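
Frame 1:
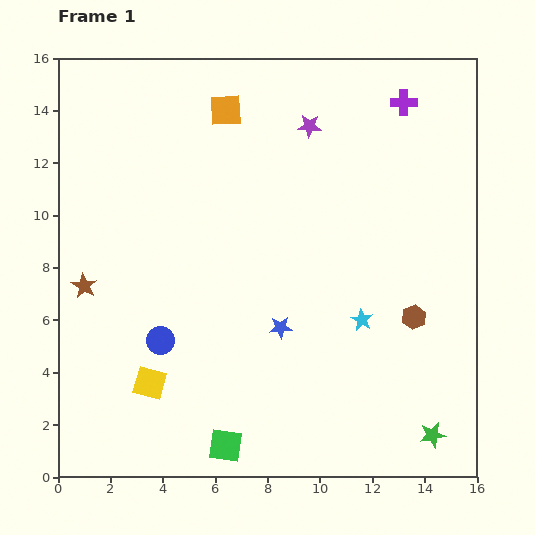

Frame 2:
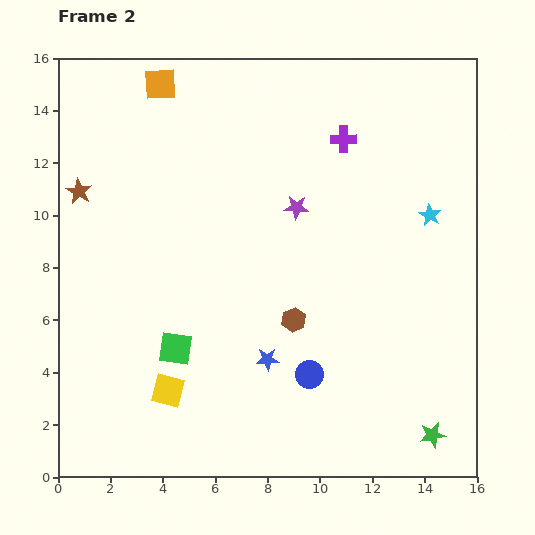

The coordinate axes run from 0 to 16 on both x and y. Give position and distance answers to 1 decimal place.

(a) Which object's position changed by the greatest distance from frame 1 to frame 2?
the blue circle

(moved 5.8; next 4.8)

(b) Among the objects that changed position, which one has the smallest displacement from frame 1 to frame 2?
the yellow square

(moved 0.8)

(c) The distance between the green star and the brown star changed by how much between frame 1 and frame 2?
+1.9

Distance in frame 1: 14.5. Distance in frame 2: 16.4.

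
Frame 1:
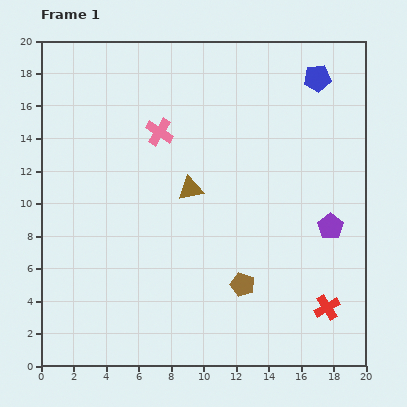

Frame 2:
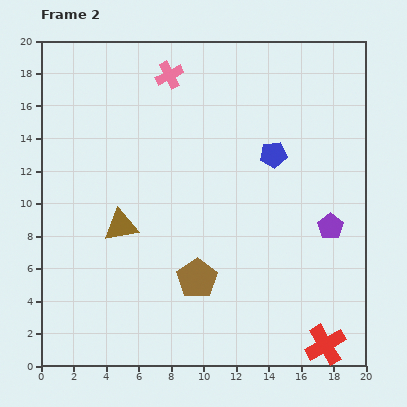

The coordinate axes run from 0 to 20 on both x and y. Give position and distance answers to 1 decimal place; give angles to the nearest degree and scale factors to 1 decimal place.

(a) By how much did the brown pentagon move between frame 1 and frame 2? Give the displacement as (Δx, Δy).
(-2.8, 0.4)

The brown pentagon was at (12.4, 5.0) in frame 1 and (9.6, 5.4) in frame 2.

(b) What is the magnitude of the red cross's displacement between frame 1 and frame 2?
2.3

The red cross moved from (17.6, 3.6) to (17.5, 1.3), a distance of √(0.1² + 2.3²) ≈ 2.3.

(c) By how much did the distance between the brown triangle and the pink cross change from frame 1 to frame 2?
+5.8

Distance in frame 1: 4.0. Distance in frame 2: 9.8.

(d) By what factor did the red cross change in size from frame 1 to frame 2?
1.6×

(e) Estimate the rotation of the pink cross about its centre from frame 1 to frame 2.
31° clockwise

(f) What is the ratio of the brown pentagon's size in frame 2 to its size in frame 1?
1.6×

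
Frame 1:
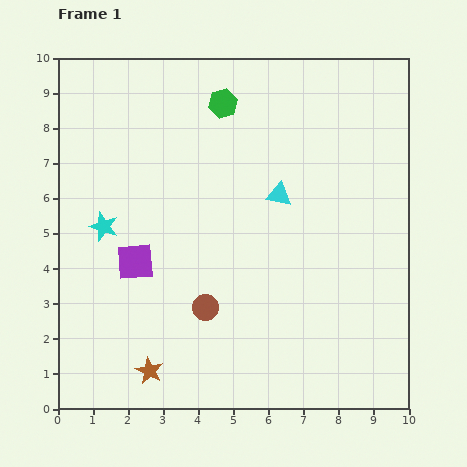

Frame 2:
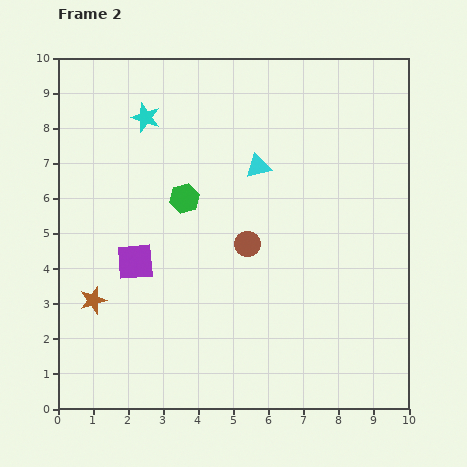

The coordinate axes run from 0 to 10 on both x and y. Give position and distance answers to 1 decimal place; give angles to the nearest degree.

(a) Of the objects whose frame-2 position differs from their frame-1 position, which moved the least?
the cyan triangle

(moved 1.0)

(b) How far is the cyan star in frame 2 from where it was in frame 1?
3.3

The cyan star moved from (1.3, 5.2) to (2.5, 8.3), a distance of √(1.2² + 3.1²) ≈ 3.3.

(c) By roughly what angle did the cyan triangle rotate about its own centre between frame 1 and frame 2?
24° counter-clockwise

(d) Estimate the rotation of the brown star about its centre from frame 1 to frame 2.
28° clockwise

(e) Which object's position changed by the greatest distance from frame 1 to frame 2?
the cyan star

(moved 3.3; next 2.9)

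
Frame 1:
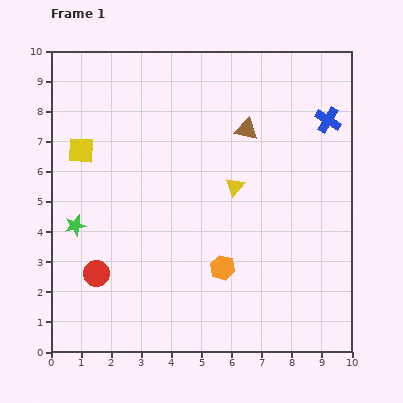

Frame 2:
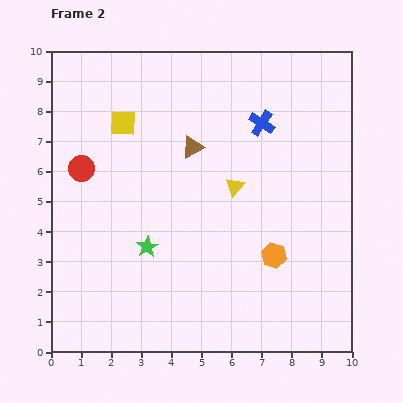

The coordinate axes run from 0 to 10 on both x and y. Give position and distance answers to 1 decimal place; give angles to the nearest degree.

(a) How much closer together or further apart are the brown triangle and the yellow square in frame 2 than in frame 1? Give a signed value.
-3.1

Distance in frame 1: 5.5. Distance in frame 2: 2.4.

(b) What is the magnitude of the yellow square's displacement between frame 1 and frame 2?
1.7

The yellow square moved from (1.0, 6.7) to (2.4, 7.6), a distance of √(1.4² + 0.9²) ≈ 1.7.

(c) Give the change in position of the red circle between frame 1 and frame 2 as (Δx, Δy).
(-0.5, 3.5)

The red circle was at (1.5, 2.6) in frame 1 and (1.0, 6.1) in frame 2.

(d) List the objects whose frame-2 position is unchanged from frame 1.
the yellow triangle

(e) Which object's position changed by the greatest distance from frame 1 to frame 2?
the red circle

(moved 3.5; next 2.5)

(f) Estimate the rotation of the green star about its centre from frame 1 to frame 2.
17° counter-clockwise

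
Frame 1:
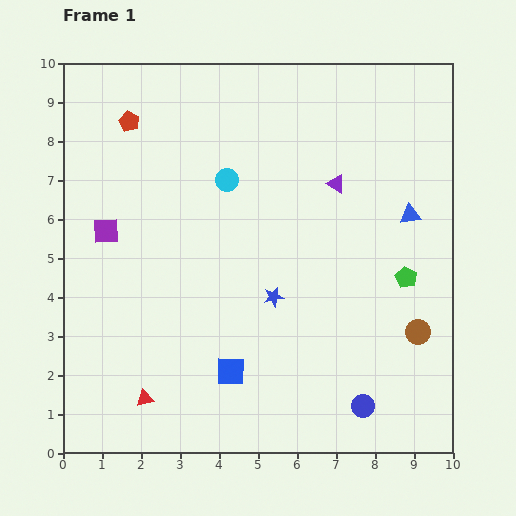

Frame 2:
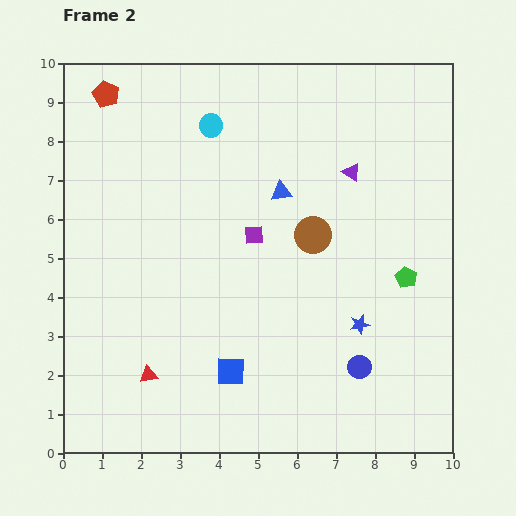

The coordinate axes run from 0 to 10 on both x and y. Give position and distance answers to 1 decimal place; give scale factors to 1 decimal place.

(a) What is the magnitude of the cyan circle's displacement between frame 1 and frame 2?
1.5

The cyan circle moved from (4.2, 7.0) to (3.8, 8.4), a distance of √(0.4² + 1.4²) ≈ 1.5.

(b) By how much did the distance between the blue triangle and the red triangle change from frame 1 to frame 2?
-2.5

Distance in frame 1: 8.3. Distance in frame 2: 5.8.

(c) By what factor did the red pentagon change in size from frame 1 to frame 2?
1.3×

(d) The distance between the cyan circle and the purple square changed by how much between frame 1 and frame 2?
-0.4

Distance in frame 1: 3.4. Distance in frame 2: 3.0.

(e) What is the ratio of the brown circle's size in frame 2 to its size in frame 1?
1.4×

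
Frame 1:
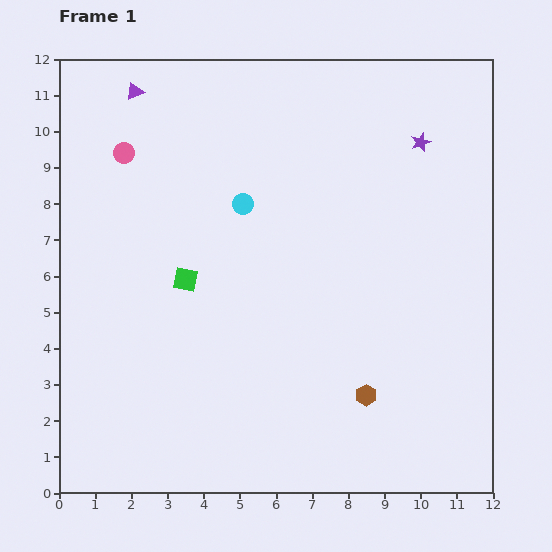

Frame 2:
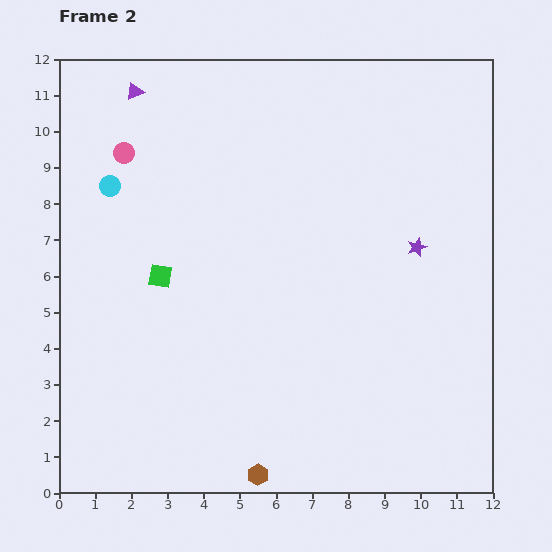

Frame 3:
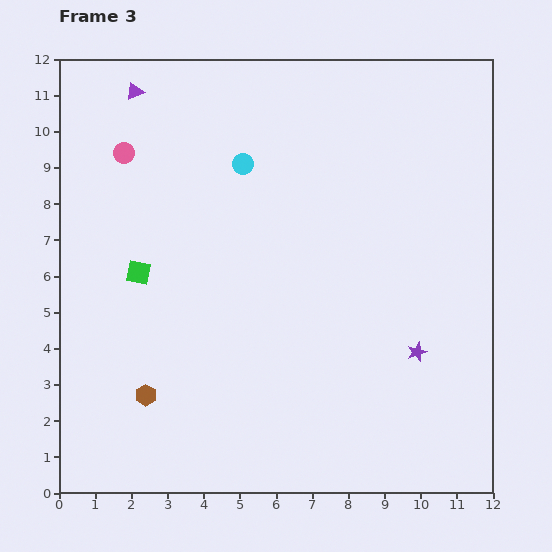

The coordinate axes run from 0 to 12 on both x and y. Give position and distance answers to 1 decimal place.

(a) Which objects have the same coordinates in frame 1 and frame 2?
the pink circle, the purple triangle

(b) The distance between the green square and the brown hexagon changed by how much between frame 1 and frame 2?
+0.2

Distance in frame 1: 5.9. Distance in frame 2: 6.1.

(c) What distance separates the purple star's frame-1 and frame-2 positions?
2.9

The purple star moved from (10.0, 9.7) to (9.9, 6.8), a distance of √(0.1² + 2.9²) ≈ 2.9.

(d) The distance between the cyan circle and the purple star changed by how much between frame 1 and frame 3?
+1.9

Distance in frame 1: 5.2. Distance in frame 3: 7.1.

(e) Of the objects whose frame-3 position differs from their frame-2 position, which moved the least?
the green square

(moved 0.6)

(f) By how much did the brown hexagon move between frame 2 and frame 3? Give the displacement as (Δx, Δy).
(-3.1, 2.2)

The brown hexagon was at (5.5, 0.5) in frame 2 and (2.4, 2.7) in frame 3.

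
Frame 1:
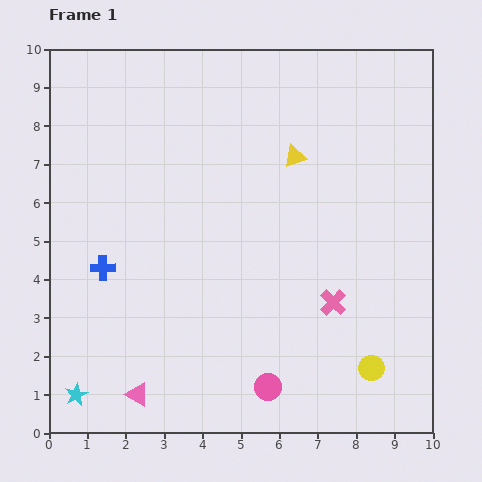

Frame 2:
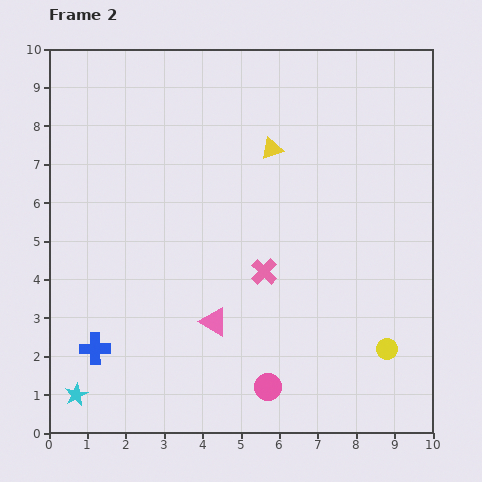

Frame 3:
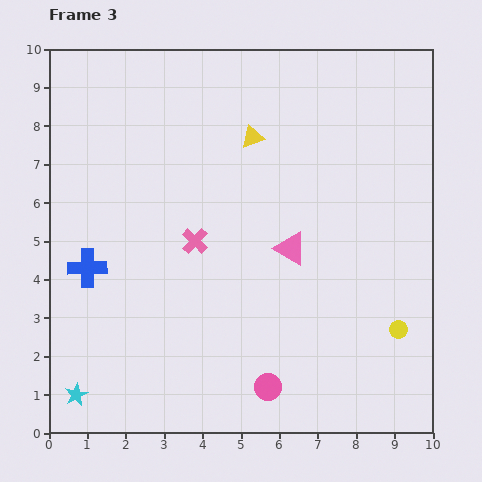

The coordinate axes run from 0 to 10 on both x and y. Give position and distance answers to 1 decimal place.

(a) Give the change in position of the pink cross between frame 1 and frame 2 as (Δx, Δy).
(-1.8, 0.8)

The pink cross was at (7.4, 3.4) in frame 1 and (5.6, 4.2) in frame 2.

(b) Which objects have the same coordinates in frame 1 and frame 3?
the pink circle, the cyan star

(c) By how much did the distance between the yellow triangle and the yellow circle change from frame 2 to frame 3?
+0.3

Distance in frame 2: 6.0. Distance in frame 3: 6.3.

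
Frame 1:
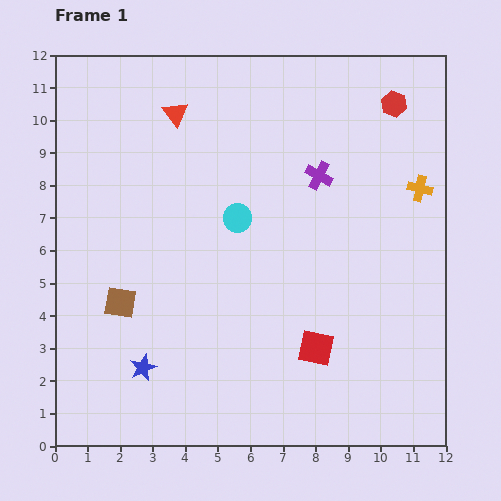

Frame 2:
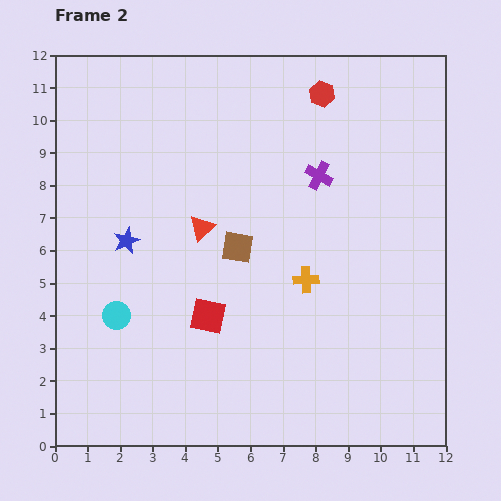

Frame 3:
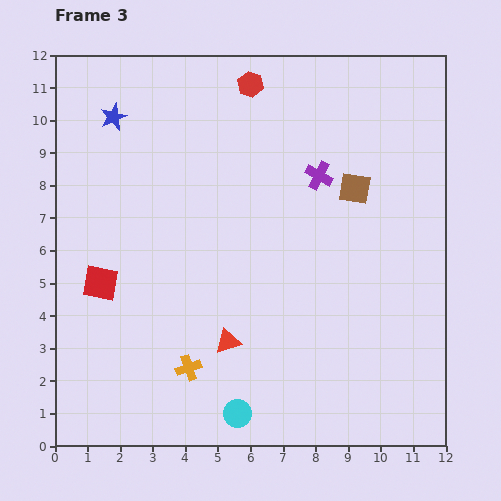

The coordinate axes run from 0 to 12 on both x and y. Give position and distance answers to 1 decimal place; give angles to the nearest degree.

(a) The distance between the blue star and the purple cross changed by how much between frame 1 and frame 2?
-1.8

Distance in frame 1: 8.0. Distance in frame 2: 6.2.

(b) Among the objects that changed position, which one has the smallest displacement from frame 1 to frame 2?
the red hexagon

(moved 2.2)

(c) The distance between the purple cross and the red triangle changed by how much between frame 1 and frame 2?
-0.9

Distance in frame 1: 4.8. Distance in frame 2: 3.9.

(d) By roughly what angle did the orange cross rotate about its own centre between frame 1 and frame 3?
31° counter-clockwise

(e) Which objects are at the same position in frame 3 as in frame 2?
the purple cross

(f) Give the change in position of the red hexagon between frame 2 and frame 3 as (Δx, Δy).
(-2.2, 0.3)

The red hexagon was at (8.2, 10.8) in frame 2 and (6.0, 11.1) in frame 3.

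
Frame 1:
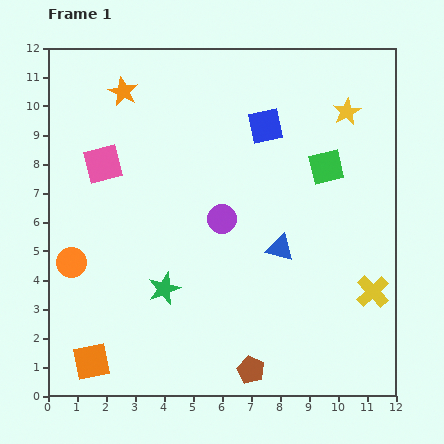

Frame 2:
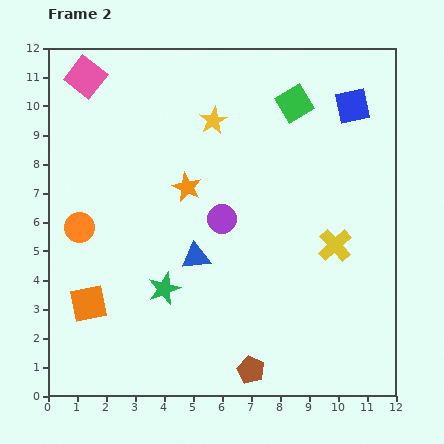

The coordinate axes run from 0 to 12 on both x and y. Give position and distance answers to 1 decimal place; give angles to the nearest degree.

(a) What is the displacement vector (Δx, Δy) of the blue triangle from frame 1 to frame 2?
(-2.9, -0.3)

The blue triangle was at (8.0, 5.1) in frame 1 and (5.1, 4.8) in frame 2.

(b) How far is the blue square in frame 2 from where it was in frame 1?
3.1

The blue square moved from (7.5, 9.3) to (10.5, 10.0), a distance of √(3.0² + 0.7²) ≈ 3.1.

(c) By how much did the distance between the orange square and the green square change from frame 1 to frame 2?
-0.6

Distance in frame 1: 10.5. Distance in frame 2: 9.9.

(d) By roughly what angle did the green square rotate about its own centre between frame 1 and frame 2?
18° counter-clockwise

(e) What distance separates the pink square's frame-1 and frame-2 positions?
3.1

The pink square moved from (1.9, 8.0) to (1.3, 11.0), a distance of √(0.6² + 3.0²) ≈ 3.1.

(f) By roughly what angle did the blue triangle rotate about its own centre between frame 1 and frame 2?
21° counter-clockwise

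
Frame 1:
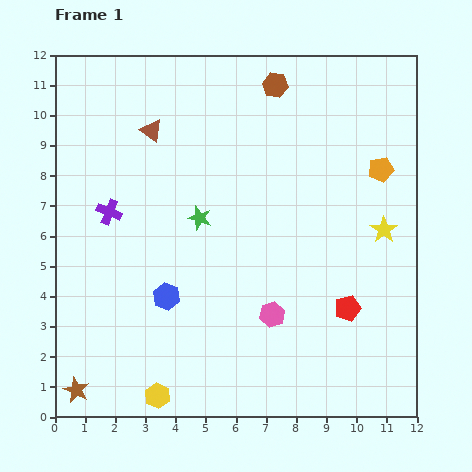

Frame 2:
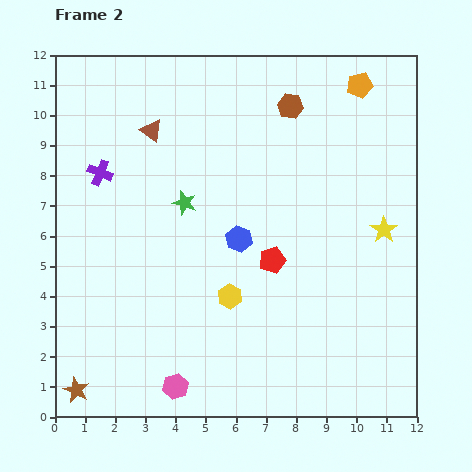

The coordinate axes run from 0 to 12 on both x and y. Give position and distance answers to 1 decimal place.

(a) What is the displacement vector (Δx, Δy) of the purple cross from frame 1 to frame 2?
(-0.3, 1.3)

The purple cross was at (1.8, 6.8) in frame 1 and (1.5, 8.1) in frame 2.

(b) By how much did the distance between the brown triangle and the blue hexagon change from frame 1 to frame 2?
-0.9

Distance in frame 1: 5.5. Distance in frame 2: 4.6.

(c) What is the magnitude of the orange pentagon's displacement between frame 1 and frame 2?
2.9

The orange pentagon moved from (10.8, 8.2) to (10.1, 11.0), a distance of √(0.7² + 2.8²) ≈ 2.9.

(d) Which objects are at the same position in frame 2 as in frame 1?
the brown triangle, the brown star, the yellow star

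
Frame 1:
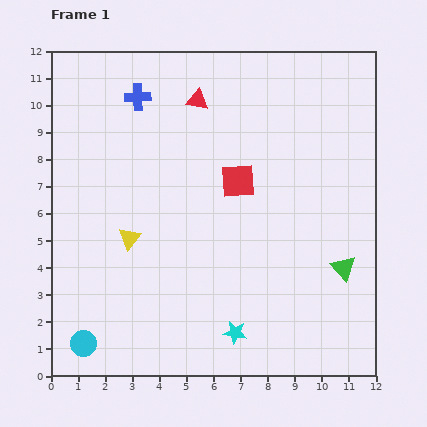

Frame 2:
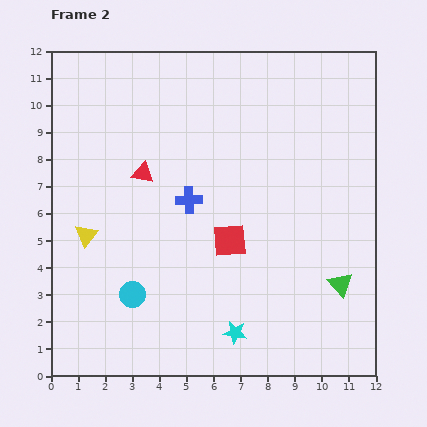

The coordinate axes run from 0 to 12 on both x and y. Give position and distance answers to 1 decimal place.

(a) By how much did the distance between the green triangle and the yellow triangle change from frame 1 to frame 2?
+1.6

Distance in frame 1: 8.0. Distance in frame 2: 9.6.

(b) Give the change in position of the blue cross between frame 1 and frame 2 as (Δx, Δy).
(1.9, -3.8)

The blue cross was at (3.2, 10.3) in frame 1 and (5.1, 6.5) in frame 2.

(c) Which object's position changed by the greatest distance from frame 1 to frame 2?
the blue cross

(moved 4.2; next 3.4)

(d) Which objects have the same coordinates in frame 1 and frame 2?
the cyan star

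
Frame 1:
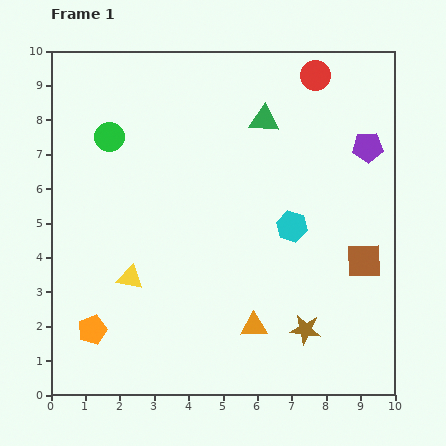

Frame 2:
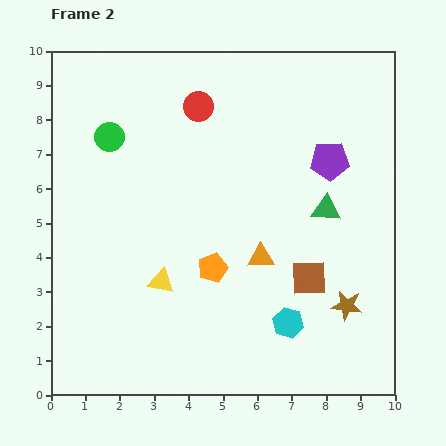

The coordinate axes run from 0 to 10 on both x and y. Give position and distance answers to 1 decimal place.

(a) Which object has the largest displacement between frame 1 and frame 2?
the orange pentagon

(moved 3.9; next 3.5)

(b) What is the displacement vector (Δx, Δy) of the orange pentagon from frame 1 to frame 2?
(3.5, 1.8)

The orange pentagon was at (1.2, 1.9) in frame 1 and (4.7, 3.7) in frame 2.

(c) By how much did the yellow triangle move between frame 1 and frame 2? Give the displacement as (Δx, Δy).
(0.9, -0.1)

The yellow triangle was at (2.3, 3.4) in frame 1 and (3.2, 3.3) in frame 2.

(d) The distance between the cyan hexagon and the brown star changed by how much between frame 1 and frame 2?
-1.2

Distance in frame 1: 3.0. Distance in frame 2: 1.8.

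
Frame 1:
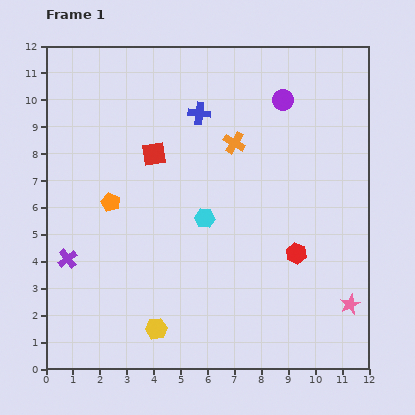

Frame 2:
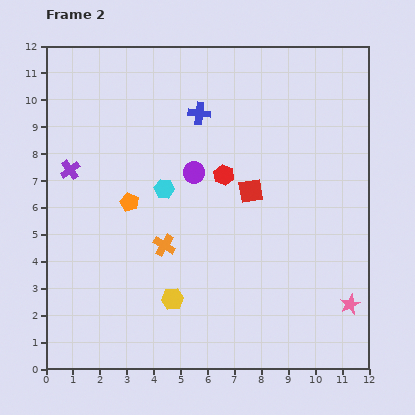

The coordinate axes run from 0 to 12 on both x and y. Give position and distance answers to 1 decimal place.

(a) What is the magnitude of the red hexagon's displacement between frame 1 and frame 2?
4.0

The red hexagon moved from (9.3, 4.3) to (6.6, 7.2), a distance of √(2.7² + 2.9²) ≈ 4.0.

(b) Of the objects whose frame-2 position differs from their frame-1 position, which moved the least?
the orange pentagon

(moved 0.7)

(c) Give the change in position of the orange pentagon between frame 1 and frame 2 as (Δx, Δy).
(0.7, 0.0)

The orange pentagon was at (2.4, 6.2) in frame 1 and (3.1, 6.2) in frame 2.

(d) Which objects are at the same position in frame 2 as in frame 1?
the pink star, the blue cross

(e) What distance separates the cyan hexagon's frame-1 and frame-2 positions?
1.9

The cyan hexagon moved from (5.9, 5.6) to (4.4, 6.7), a distance of √(1.5² + 1.1²) ≈ 1.9.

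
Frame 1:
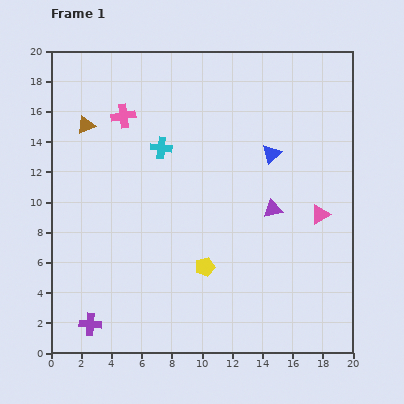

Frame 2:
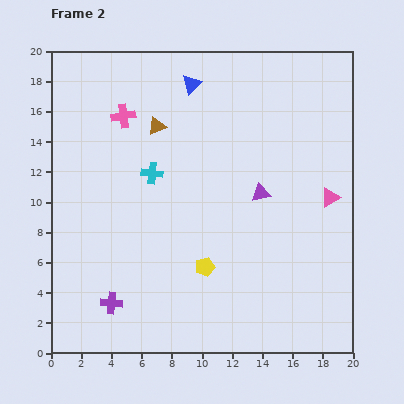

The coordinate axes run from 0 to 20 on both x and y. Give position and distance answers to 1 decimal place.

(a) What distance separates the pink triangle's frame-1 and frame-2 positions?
1.3

The pink triangle moved from (17.8, 9.2) to (18.5, 10.3), a distance of √(0.7² + 1.1²) ≈ 1.3.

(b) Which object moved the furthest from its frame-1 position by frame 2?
the blue triangle

(moved 7.0; next 4.7)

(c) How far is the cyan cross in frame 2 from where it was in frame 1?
1.8

The cyan cross moved from (7.3, 13.6) to (6.7, 11.9), a distance of √(0.6² + 1.7²) ≈ 1.8.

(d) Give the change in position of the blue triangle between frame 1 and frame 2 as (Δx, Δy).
(-5.3, 4.6)

The blue triangle was at (14.6, 13.2) in frame 1 and (9.3, 17.8) in frame 2.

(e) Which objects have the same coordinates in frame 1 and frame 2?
the pink cross, the yellow pentagon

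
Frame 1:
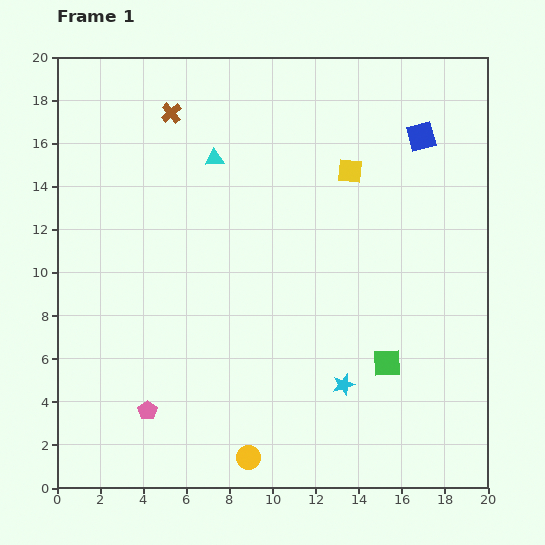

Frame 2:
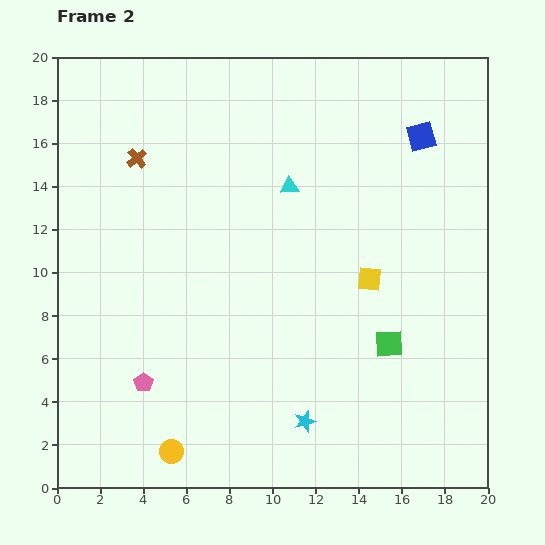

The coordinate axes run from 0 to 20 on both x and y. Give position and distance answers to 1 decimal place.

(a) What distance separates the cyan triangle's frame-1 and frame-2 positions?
3.7

The cyan triangle moved from (7.3, 15.3) to (10.8, 14.0), a distance of √(3.5² + 1.3²) ≈ 3.7.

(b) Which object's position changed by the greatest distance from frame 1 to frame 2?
the yellow square

(moved 5.1; next 3.7)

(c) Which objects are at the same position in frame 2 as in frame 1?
the blue square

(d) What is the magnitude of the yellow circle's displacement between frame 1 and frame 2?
3.6

The yellow circle moved from (8.9, 1.4) to (5.3, 1.7), a distance of √(3.6² + 0.3²) ≈ 3.6.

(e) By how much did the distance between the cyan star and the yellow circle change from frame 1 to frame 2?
+0.8

Distance in frame 1: 5.6. Distance in frame 2: 6.4.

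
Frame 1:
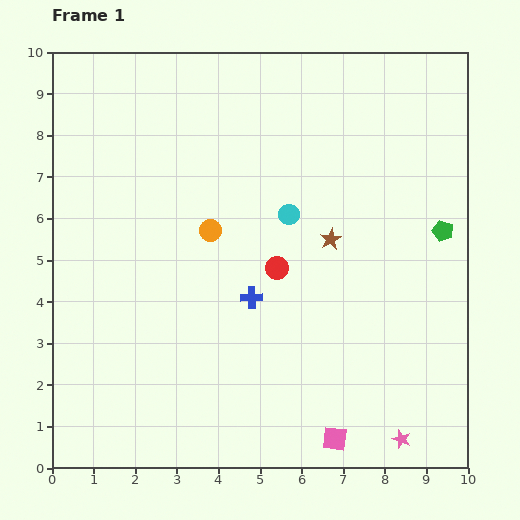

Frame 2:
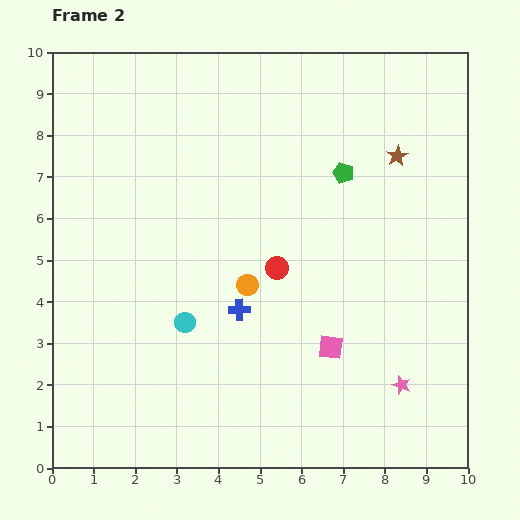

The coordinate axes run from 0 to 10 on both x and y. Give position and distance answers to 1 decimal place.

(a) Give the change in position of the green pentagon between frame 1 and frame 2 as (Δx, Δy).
(-2.4, 1.4)

The green pentagon was at (9.4, 5.7) in frame 1 and (7.0, 7.1) in frame 2.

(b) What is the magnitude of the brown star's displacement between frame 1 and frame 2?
2.6

The brown star moved from (6.7, 5.5) to (8.3, 7.5), a distance of √(1.6² + 2.0²) ≈ 2.6.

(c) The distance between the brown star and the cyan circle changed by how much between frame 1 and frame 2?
+5.3

Distance in frame 1: 1.2. Distance in frame 2: 6.5.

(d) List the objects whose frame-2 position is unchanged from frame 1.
the red circle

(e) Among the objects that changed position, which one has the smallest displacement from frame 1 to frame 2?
the blue cross

(moved 0.4)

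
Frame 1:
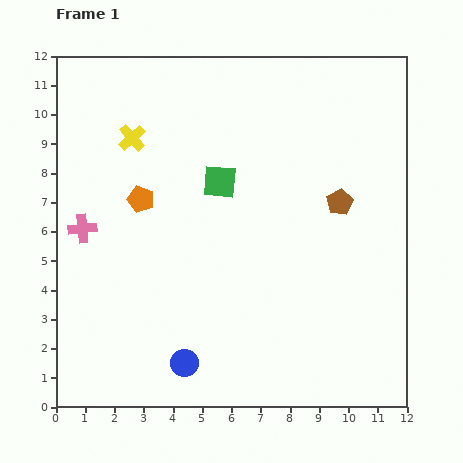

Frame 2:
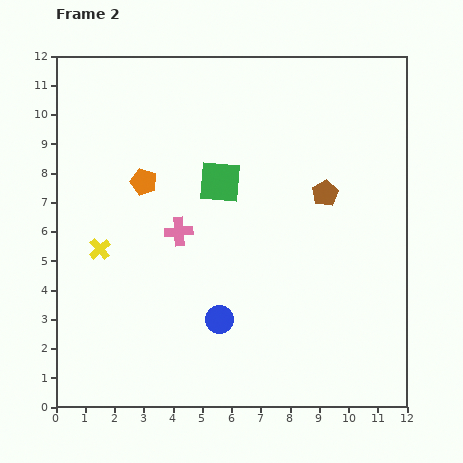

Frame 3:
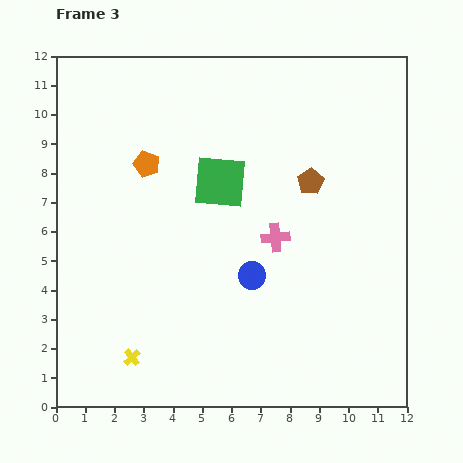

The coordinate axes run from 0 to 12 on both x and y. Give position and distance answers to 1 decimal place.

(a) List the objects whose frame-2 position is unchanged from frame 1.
the green square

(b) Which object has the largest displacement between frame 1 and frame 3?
the yellow cross

(moved 7.5; next 6.6)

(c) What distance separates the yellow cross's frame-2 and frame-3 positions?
3.9

The yellow cross moved from (1.5, 5.4) to (2.6, 1.7), a distance of √(1.1² + 3.7²) ≈ 3.9.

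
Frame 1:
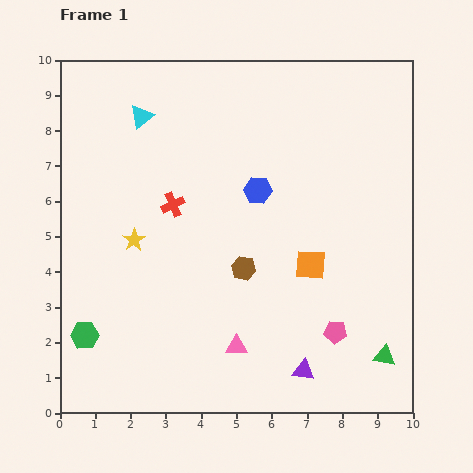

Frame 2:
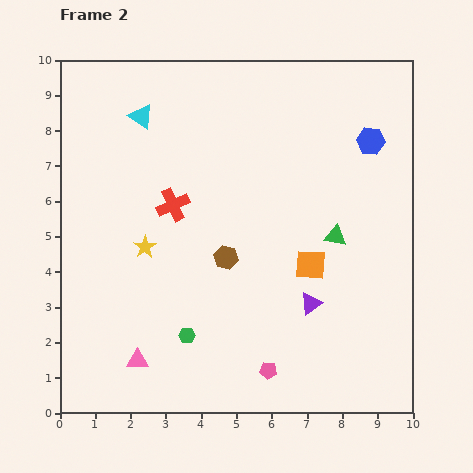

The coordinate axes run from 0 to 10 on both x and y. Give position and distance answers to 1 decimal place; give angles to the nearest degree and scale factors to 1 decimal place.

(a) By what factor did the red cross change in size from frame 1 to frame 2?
1.4×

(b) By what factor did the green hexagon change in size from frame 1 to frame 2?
0.6×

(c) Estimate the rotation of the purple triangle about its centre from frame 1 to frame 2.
42° counter-clockwise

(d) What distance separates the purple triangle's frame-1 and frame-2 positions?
1.9

The purple triangle moved from (6.9, 1.2) to (7.1, 3.1), a distance of √(0.2² + 1.9²) ≈ 1.9.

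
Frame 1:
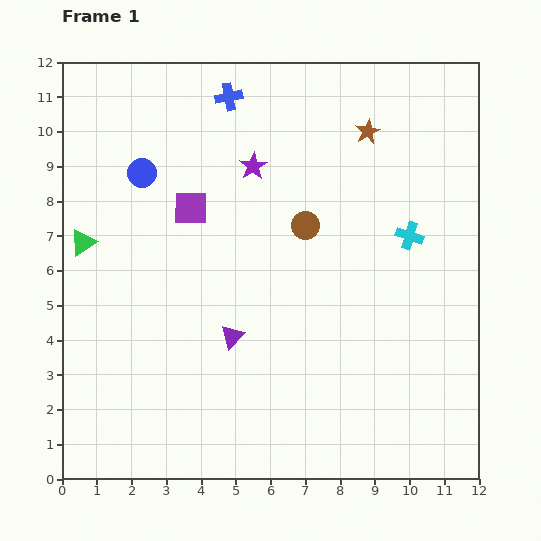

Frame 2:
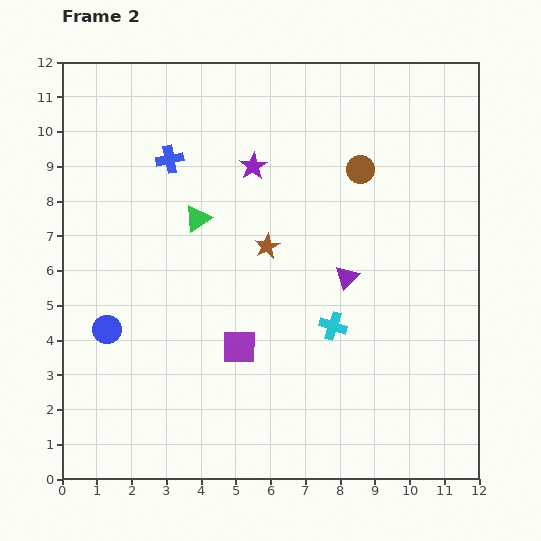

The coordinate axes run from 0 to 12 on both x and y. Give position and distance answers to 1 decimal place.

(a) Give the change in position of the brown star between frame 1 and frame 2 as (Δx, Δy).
(-2.9, -3.3)

The brown star was at (8.8, 10.0) in frame 1 and (5.9, 6.7) in frame 2.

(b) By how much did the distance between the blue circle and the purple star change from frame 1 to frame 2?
+3.1

Distance in frame 1: 3.2. Distance in frame 2: 6.3.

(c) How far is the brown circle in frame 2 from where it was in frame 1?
2.3

The brown circle moved from (7.0, 7.3) to (8.6, 8.9), a distance of √(1.6² + 1.6²) ≈ 2.3.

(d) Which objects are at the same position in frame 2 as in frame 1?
the purple star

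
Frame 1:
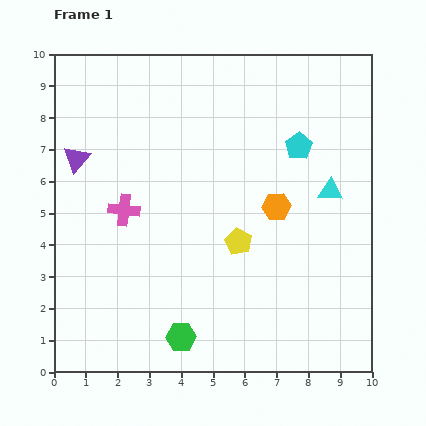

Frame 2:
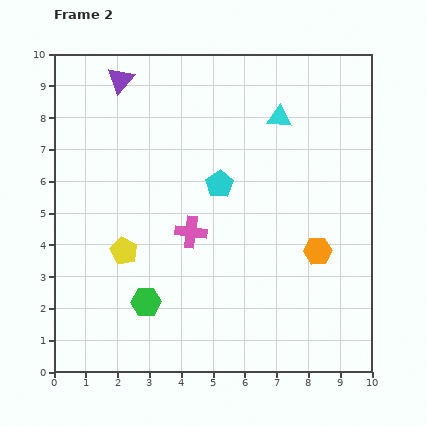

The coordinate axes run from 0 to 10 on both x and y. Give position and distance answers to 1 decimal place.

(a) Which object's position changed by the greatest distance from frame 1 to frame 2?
the yellow pentagon

(moved 3.6; next 2.9)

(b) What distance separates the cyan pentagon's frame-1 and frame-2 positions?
2.8

The cyan pentagon moved from (7.7, 7.1) to (5.2, 5.9), a distance of √(2.5² + 1.2²) ≈ 2.8.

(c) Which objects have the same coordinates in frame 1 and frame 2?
none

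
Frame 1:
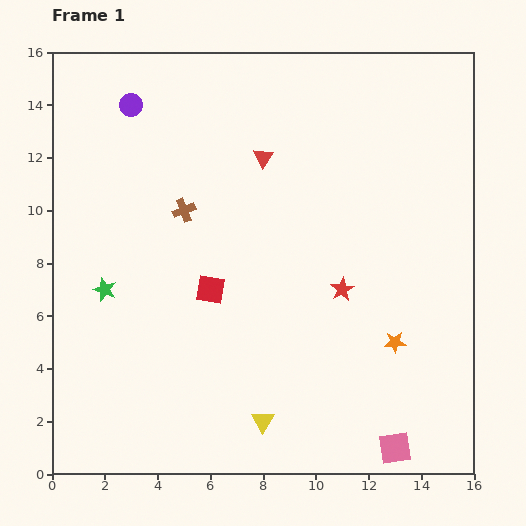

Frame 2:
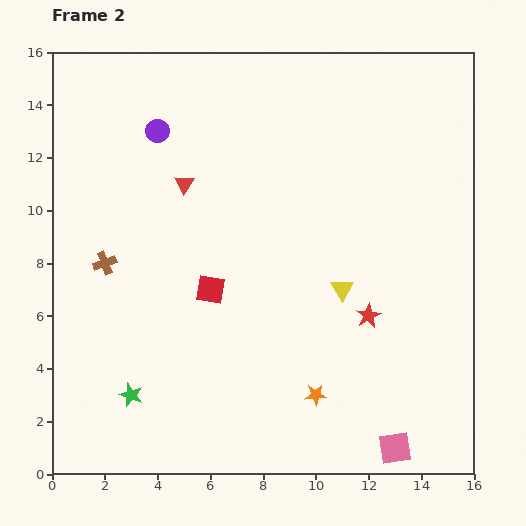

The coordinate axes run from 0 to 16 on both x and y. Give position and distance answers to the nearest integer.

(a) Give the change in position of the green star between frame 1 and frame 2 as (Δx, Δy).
(1, -4)

The green star was at (2, 7) in frame 1 and (3, 3) in frame 2.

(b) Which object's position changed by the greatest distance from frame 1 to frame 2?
the yellow triangle

(moved 6; next 4)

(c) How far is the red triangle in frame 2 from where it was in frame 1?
3

The red triangle moved from (8, 12) to (5, 11), a distance of √(3² + 1²) ≈ 3.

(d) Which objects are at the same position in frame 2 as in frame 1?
the red square, the pink square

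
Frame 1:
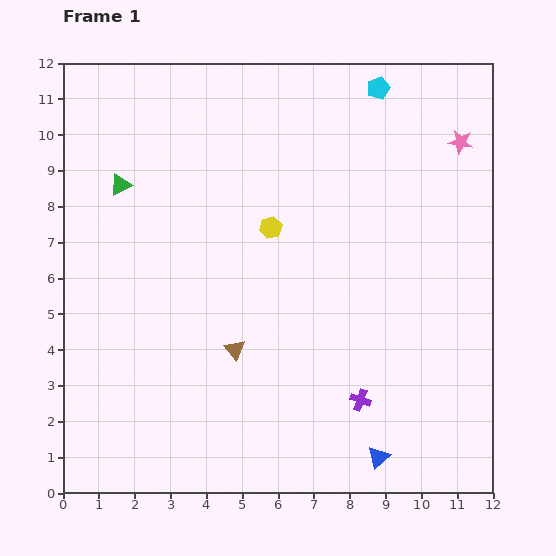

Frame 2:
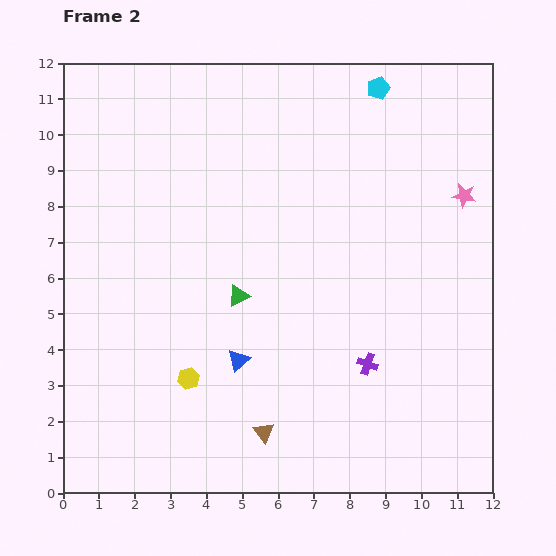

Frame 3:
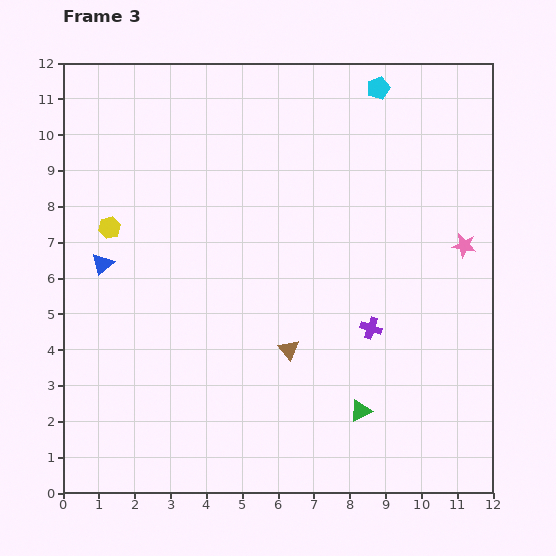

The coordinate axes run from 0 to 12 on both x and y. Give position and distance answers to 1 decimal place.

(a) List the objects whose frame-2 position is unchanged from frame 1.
the cyan pentagon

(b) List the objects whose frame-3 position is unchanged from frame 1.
the cyan pentagon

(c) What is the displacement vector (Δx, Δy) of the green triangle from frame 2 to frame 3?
(3.4, -3.2)

The green triangle was at (4.9, 5.5) in frame 2 and (8.3, 2.3) in frame 3.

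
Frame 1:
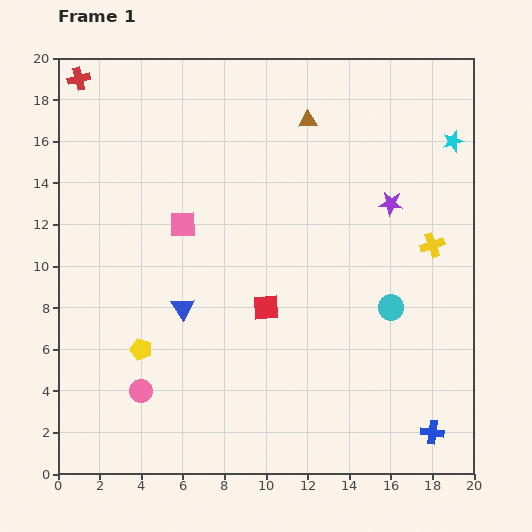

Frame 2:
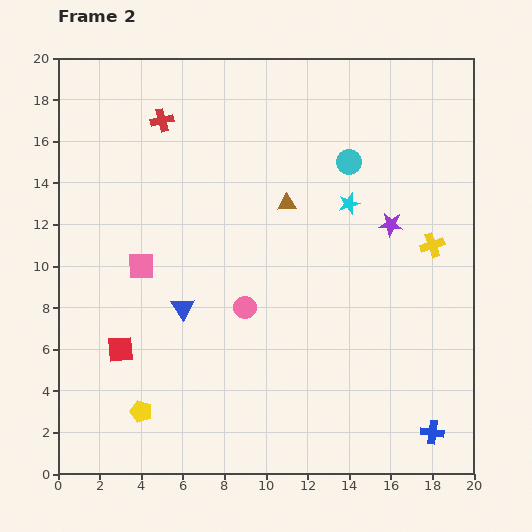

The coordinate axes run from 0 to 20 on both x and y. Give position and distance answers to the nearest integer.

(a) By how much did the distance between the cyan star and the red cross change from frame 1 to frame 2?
-8

Distance in frame 1: 18. Distance in frame 2: 10.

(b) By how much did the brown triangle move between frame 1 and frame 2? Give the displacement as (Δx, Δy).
(-1, -4)

The brown triangle was at (12, 17) in frame 1 and (11, 13) in frame 2.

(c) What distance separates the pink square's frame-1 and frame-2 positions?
3

The pink square moved from (6, 12) to (4, 10), a distance of √(2² + 2²) ≈ 3.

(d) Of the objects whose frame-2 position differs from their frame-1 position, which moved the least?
the purple star

(moved 1)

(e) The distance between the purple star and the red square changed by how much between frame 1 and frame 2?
+6

Distance in frame 1: 8. Distance in frame 2: 14.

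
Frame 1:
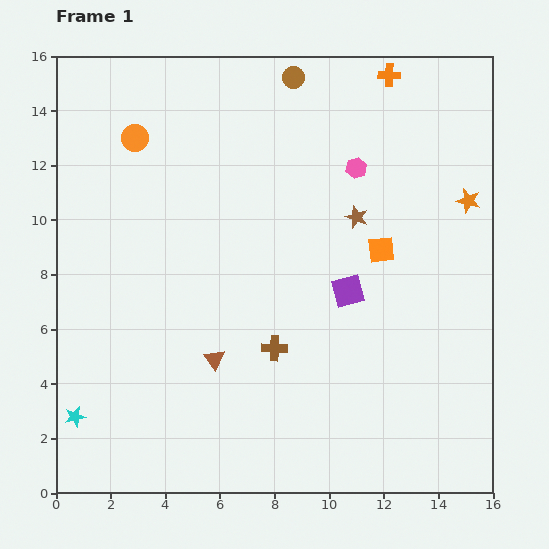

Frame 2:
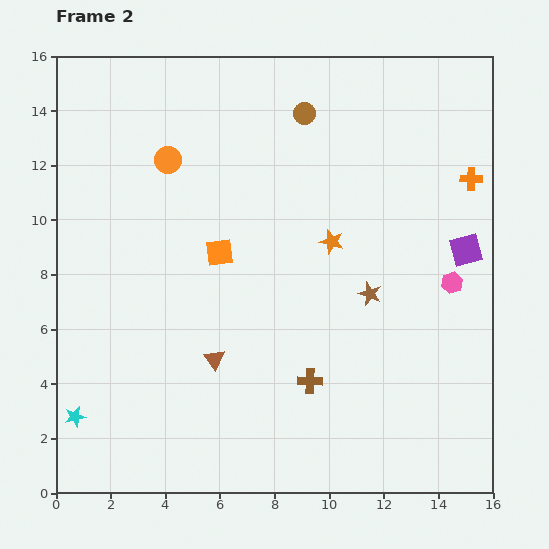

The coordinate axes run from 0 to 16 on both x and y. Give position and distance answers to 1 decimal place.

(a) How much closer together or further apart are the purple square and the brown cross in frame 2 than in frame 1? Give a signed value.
+4.1

Distance in frame 1: 3.4. Distance in frame 2: 7.5.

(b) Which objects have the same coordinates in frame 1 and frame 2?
the brown triangle, the cyan star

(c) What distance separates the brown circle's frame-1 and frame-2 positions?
1.4

The brown circle moved from (8.7, 15.2) to (9.1, 13.9), a distance of √(0.4² + 1.3²) ≈ 1.4.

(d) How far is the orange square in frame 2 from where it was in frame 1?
5.9

The orange square moved from (11.9, 8.9) to (6.0, 8.8), a distance of √(5.9² + 0.1²) ≈ 5.9.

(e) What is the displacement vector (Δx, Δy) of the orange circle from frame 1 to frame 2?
(1.2, -0.8)

The orange circle was at (2.9, 13.0) in frame 1 and (4.1, 12.2) in frame 2.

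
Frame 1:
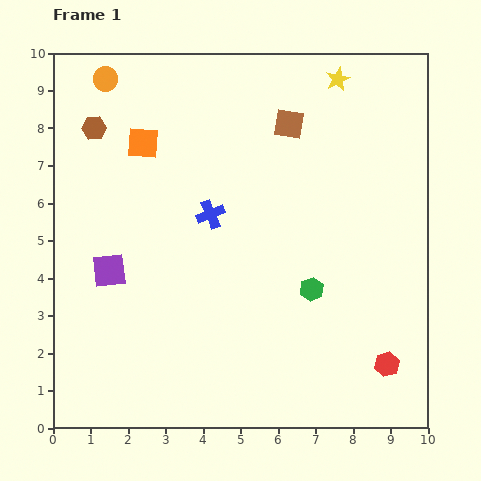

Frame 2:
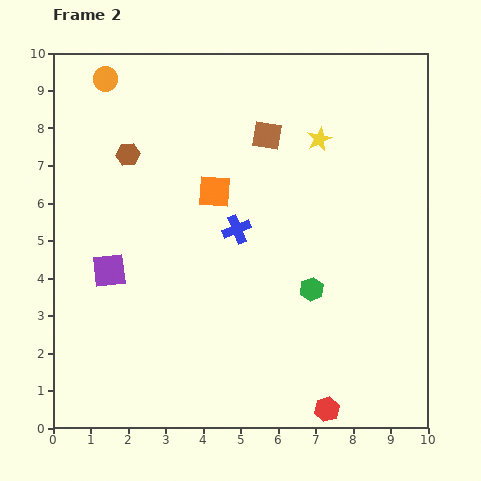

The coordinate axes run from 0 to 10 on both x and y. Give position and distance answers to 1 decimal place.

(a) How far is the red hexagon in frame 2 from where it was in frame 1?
2.0

The red hexagon moved from (8.9, 1.7) to (7.3, 0.5), a distance of √(1.6² + 1.2²) ≈ 2.0.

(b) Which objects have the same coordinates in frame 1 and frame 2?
the orange circle, the purple square, the green hexagon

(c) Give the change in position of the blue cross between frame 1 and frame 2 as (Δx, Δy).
(0.7, -0.4)

The blue cross was at (4.2, 5.7) in frame 1 and (4.9, 5.3) in frame 2.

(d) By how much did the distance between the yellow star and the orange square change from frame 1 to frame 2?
-2.4

Distance in frame 1: 5.5. Distance in frame 2: 3.1.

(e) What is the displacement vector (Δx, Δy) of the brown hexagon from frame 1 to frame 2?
(0.9, -0.7)

The brown hexagon was at (1.1, 8.0) in frame 1 and (2.0, 7.3) in frame 2.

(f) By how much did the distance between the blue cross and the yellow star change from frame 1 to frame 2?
-1.7

Distance in frame 1: 5.0. Distance in frame 2: 3.3.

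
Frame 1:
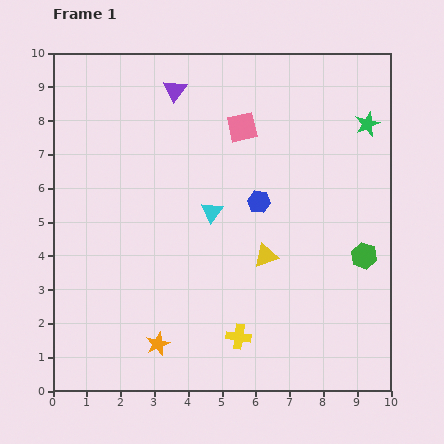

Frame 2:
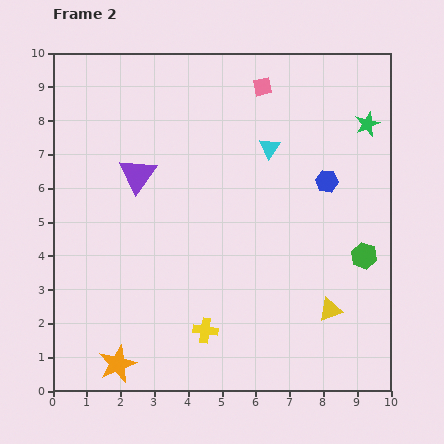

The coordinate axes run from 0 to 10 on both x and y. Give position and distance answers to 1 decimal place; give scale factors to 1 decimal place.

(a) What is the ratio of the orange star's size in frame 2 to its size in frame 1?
1.6×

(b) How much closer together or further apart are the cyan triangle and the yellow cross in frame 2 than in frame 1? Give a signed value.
+1.9

Distance in frame 1: 3.8. Distance in frame 2: 5.7.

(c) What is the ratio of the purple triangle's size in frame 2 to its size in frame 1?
1.6×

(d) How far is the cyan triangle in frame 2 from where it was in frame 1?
2.5

The cyan triangle moved from (4.7, 5.3) to (6.4, 7.2), a distance of √(1.7² + 1.9²) ≈ 2.5.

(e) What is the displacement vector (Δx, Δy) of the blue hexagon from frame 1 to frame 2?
(2.0, 0.6)

The blue hexagon was at (6.1, 5.6) in frame 1 and (8.1, 6.2) in frame 2.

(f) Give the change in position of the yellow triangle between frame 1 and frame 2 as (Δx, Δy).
(1.9, -1.6)

The yellow triangle was at (6.3, 4.0) in frame 1 and (8.2, 2.4) in frame 2.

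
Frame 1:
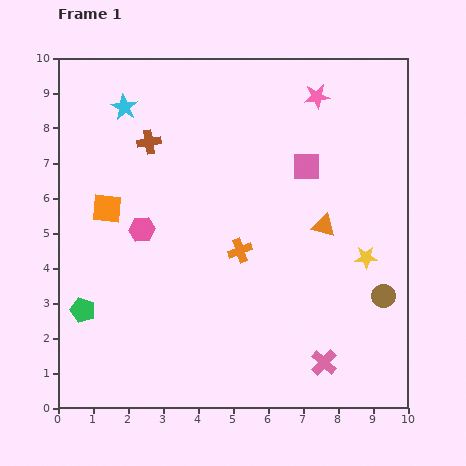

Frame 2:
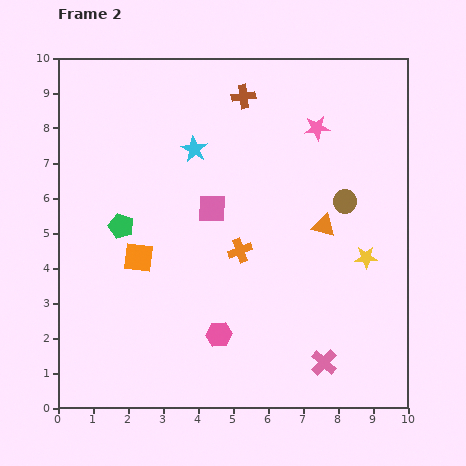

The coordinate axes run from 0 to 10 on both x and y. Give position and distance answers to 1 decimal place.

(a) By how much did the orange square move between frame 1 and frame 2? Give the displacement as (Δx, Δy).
(0.9, -1.4)

The orange square was at (1.4, 5.7) in frame 1 and (2.3, 4.3) in frame 2.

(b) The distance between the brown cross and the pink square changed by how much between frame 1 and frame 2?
-1.3

Distance in frame 1: 4.6. Distance in frame 2: 3.3.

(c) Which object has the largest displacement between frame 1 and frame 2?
the pink hexagon

(moved 3.7; next 3.0)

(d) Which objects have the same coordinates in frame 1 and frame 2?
the pink cross, the orange triangle, the yellow star, the orange cross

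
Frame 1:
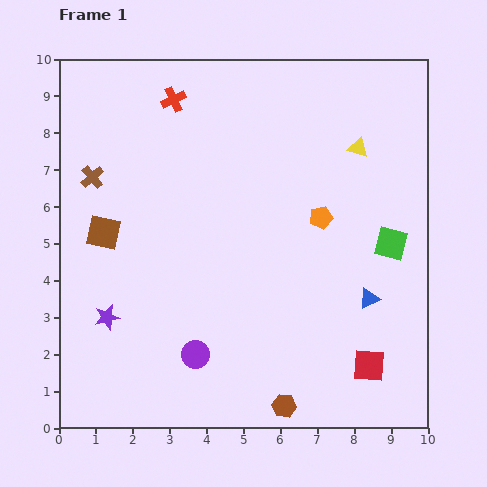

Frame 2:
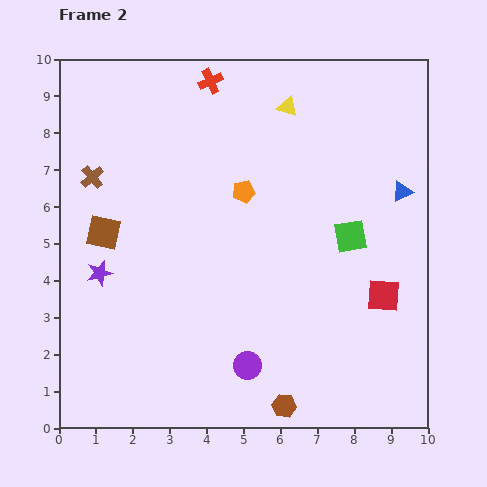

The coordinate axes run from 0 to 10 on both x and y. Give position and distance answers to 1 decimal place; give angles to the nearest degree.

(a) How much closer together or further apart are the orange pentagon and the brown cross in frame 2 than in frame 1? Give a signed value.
-2.2

Distance in frame 1: 6.3. Distance in frame 2: 4.1.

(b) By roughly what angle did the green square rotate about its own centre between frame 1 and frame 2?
25° counter-clockwise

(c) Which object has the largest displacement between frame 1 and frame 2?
the blue triangle

(moved 3.0; next 2.2)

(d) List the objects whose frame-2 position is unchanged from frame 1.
the brown square, the brown cross, the brown hexagon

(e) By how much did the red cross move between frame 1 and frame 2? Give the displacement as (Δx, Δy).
(1.0, 0.5)

The red cross was at (3.1, 8.9) in frame 1 and (4.1, 9.4) in frame 2.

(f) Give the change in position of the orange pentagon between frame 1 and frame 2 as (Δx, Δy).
(-2.1, 0.7)

The orange pentagon was at (7.1, 5.7) in frame 1 and (5.0, 6.4) in frame 2.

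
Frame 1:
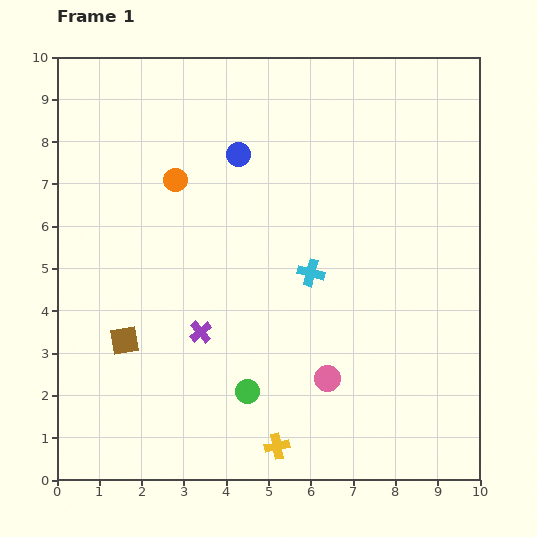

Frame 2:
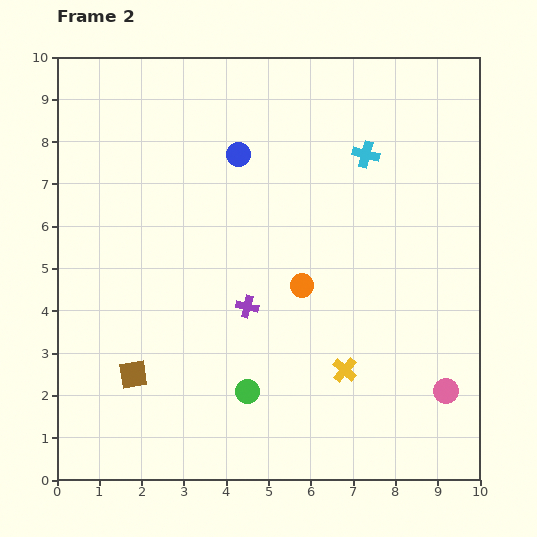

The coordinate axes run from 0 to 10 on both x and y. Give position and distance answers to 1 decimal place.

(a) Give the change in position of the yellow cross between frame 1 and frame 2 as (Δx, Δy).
(1.6, 1.8)

The yellow cross was at (5.2, 0.8) in frame 1 and (6.8, 2.6) in frame 2.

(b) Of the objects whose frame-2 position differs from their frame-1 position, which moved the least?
the brown square

(moved 0.8)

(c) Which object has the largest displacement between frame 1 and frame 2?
the orange circle

(moved 3.9; next 3.1)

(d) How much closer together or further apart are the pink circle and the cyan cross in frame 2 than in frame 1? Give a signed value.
+3.4

Distance in frame 1: 2.5. Distance in frame 2: 5.9.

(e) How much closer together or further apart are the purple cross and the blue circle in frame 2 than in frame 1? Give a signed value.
-0.7

Distance in frame 1: 4.3. Distance in frame 2: 3.6.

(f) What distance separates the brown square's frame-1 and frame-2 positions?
0.8

The brown square moved from (1.6, 3.3) to (1.8, 2.5), a distance of √(0.2² + 0.8²) ≈ 0.8.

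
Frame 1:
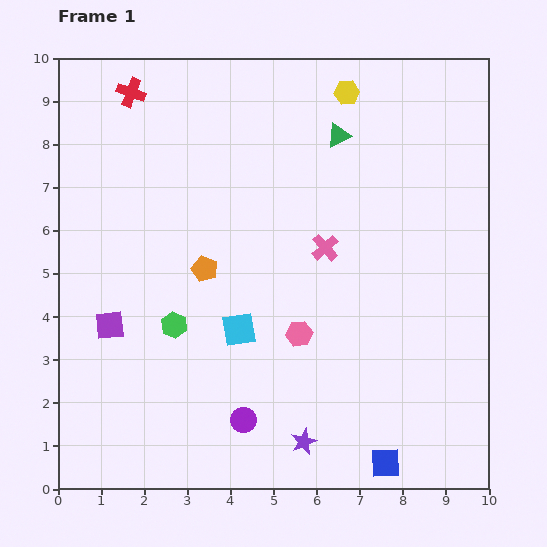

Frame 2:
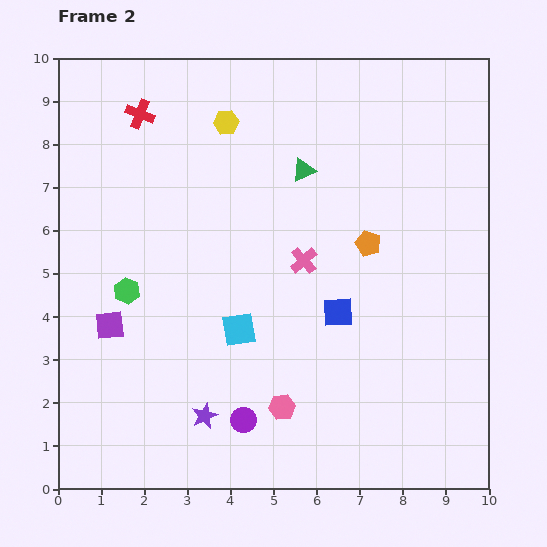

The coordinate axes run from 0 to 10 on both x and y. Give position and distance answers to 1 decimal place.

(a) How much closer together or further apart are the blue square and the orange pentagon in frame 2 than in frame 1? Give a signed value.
-4.5

Distance in frame 1: 6.2. Distance in frame 2: 1.7.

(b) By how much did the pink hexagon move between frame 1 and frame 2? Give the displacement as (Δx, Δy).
(-0.4, -1.7)

The pink hexagon was at (5.6, 3.6) in frame 1 and (5.2, 1.9) in frame 2.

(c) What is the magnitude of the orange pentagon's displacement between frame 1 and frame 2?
3.8

The orange pentagon moved from (3.4, 5.1) to (7.2, 5.7), a distance of √(3.8² + 0.6²) ≈ 3.8.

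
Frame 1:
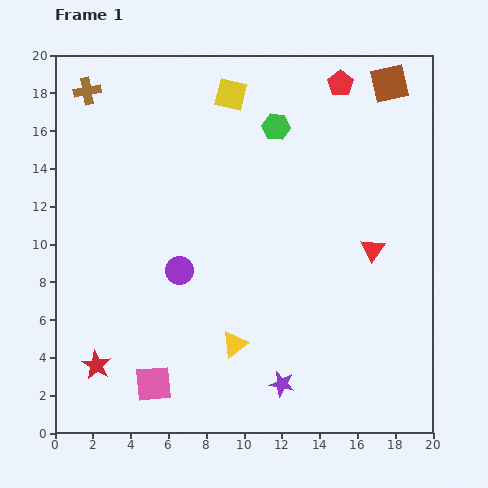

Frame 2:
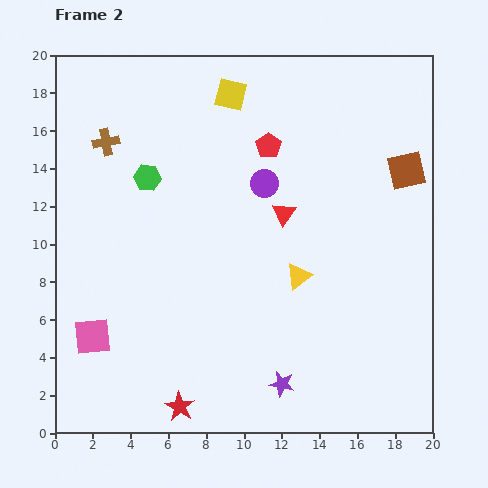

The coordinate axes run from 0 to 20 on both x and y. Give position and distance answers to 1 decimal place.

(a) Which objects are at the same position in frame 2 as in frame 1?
the purple star, the yellow square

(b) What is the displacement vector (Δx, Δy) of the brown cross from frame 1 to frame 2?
(1.0, -2.7)

The brown cross was at (1.7, 18.1) in frame 1 and (2.7, 15.4) in frame 2.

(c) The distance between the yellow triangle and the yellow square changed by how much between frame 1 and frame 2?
-2.9

Distance in frame 1: 13.2. Distance in frame 2: 10.3.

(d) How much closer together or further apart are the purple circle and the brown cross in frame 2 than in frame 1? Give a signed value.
-2.0

Distance in frame 1: 10.7. Distance in frame 2: 8.7.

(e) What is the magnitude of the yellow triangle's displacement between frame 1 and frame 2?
5.0

The yellow triangle moved from (9.5, 4.7) to (12.9, 8.3), a distance of √(3.4² + 3.6²) ≈ 5.0.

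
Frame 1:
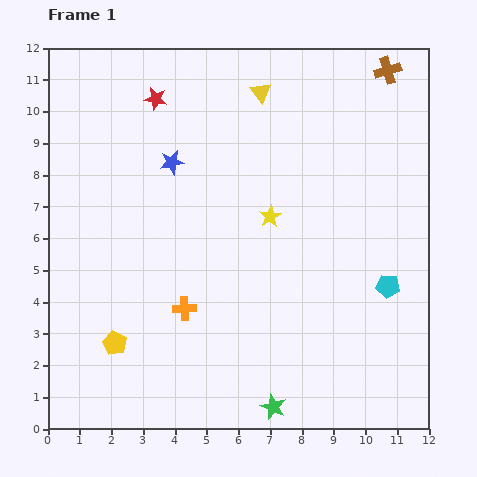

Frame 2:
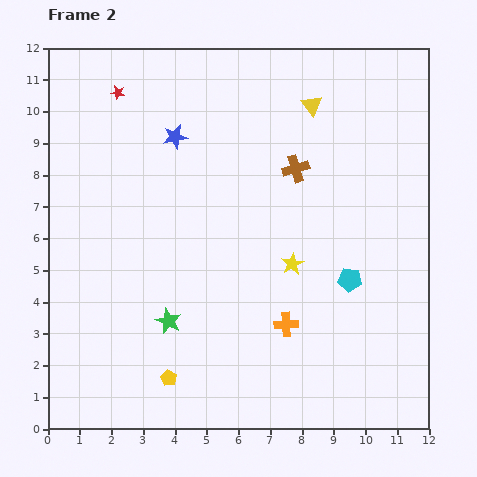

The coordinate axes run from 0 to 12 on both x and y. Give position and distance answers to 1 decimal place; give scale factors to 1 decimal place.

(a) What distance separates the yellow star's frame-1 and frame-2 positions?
1.7

The yellow star moved from (7.0, 6.7) to (7.7, 5.2), a distance of √(0.7² + 1.5²) ≈ 1.7.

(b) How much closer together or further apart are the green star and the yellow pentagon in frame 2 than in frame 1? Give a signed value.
-3.6

Distance in frame 1: 5.4. Distance in frame 2: 1.8.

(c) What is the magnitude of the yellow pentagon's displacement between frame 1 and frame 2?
2.0

The yellow pentagon moved from (2.1, 2.7) to (3.8, 1.6), a distance of √(1.7² + 1.1²) ≈ 2.0.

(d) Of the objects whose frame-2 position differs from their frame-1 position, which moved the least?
the blue star

(moved 0.8)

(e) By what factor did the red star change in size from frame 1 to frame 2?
0.6×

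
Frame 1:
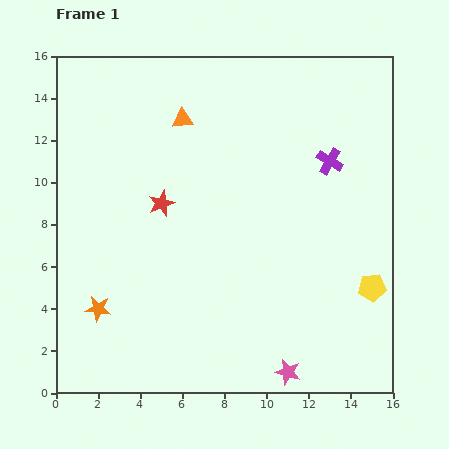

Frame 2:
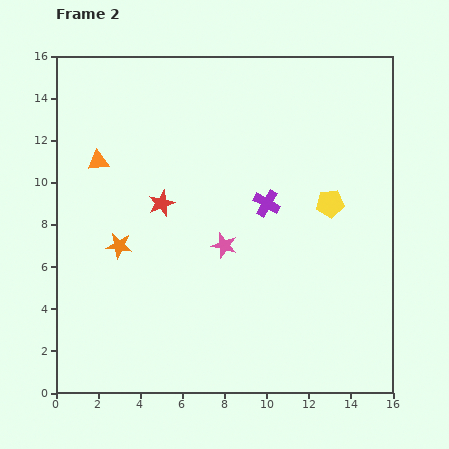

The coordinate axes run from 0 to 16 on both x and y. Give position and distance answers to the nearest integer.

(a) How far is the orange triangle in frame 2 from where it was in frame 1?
4

The orange triangle moved from (6, 13) to (2, 11), a distance of √(4² + 2²) ≈ 4.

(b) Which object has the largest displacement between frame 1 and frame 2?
the pink star

(moved 7; next 4)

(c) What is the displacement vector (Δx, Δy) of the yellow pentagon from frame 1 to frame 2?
(-2, 4)

The yellow pentagon was at (15, 5) in frame 1 and (13, 9) in frame 2.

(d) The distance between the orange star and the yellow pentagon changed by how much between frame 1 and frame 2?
-3

Distance in frame 1: 13. Distance in frame 2: 10.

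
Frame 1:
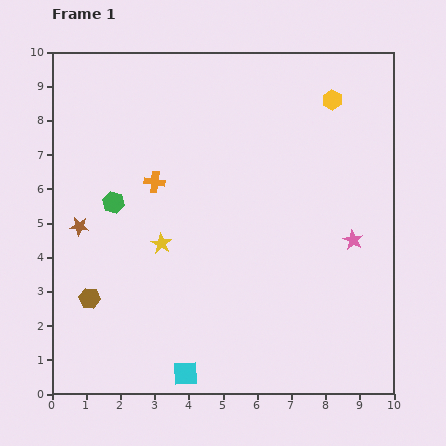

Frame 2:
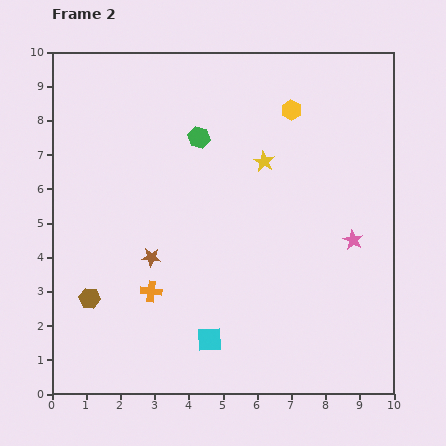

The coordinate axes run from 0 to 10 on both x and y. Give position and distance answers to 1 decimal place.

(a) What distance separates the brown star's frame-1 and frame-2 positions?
2.3

The brown star moved from (0.8, 4.9) to (2.9, 4.0), a distance of √(2.1² + 0.9²) ≈ 2.3.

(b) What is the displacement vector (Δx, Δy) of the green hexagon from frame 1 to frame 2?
(2.5, 1.9)

The green hexagon was at (1.8, 5.6) in frame 1 and (4.3, 7.5) in frame 2.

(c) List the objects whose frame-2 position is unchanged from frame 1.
the pink star, the brown hexagon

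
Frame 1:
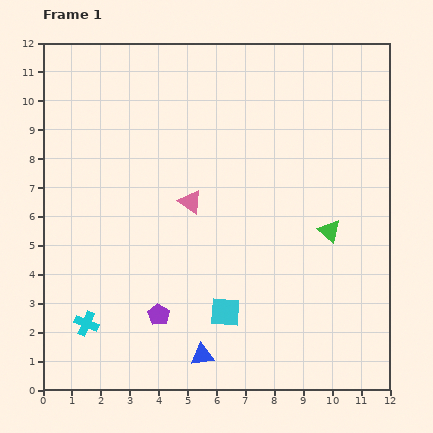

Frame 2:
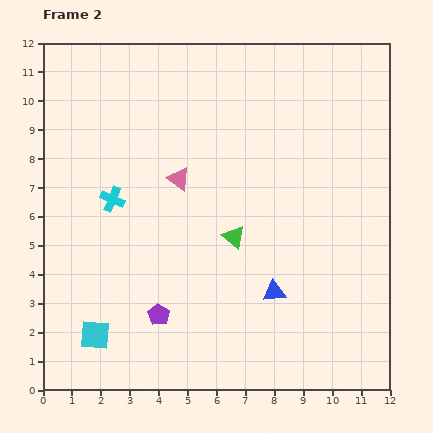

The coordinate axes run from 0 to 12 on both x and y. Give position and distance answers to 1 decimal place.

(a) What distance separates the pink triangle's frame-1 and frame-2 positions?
0.9

The pink triangle moved from (5.1, 6.5) to (4.7, 7.3), a distance of √(0.4² + 0.8²) ≈ 0.9.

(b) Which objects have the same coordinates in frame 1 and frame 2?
the purple pentagon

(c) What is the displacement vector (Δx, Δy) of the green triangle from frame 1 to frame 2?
(-3.3, -0.2)

The green triangle was at (9.9, 5.5) in frame 1 and (6.6, 5.3) in frame 2.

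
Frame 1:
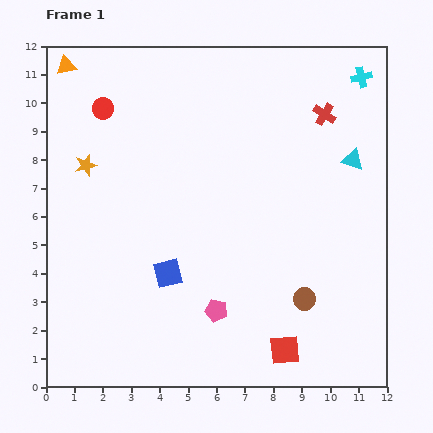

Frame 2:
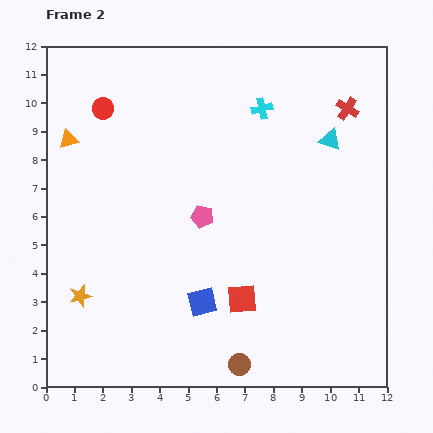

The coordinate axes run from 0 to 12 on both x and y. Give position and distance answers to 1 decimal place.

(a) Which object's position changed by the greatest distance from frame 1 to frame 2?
the orange star

(moved 4.6; next 3.7)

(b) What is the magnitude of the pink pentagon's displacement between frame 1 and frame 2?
3.3

The pink pentagon moved from (6.0, 2.7) to (5.5, 6.0), a distance of √(0.5² + 3.3²) ≈ 3.3.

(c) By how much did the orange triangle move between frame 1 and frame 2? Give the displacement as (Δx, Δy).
(0.1, -2.6)

The orange triangle was at (0.7, 11.3) in frame 1 and (0.8, 8.7) in frame 2.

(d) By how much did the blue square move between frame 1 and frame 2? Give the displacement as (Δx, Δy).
(1.2, -1.0)

The blue square was at (4.3, 4.0) in frame 1 and (5.5, 3.0) in frame 2.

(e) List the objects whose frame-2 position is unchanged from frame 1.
the red circle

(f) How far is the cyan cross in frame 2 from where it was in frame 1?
3.7

The cyan cross moved from (11.1, 10.9) to (7.6, 9.8), a distance of √(3.5² + 1.1²) ≈ 3.7.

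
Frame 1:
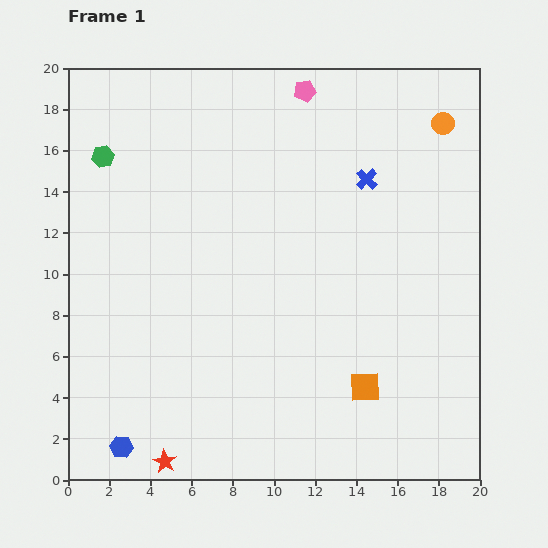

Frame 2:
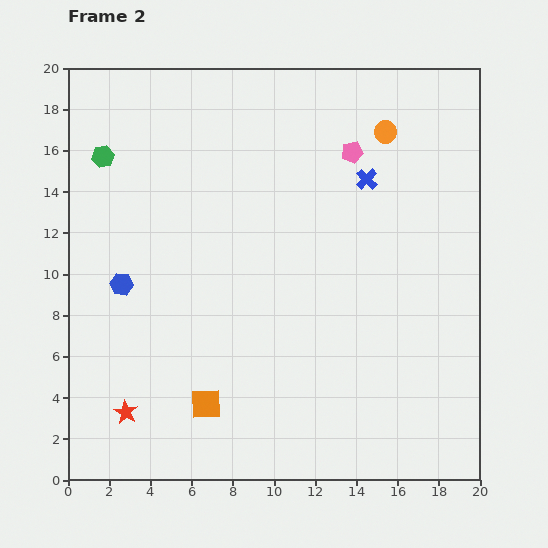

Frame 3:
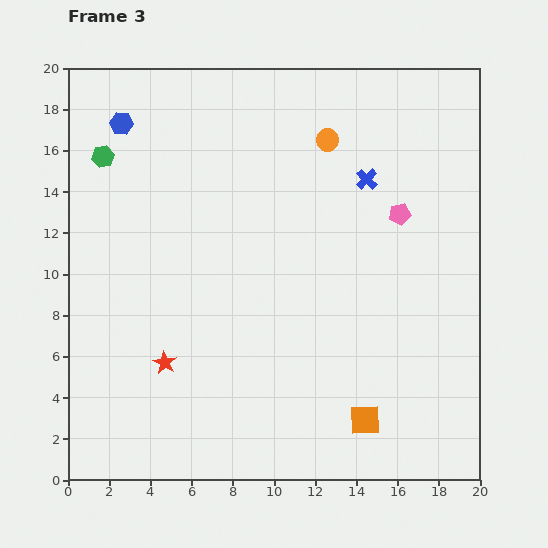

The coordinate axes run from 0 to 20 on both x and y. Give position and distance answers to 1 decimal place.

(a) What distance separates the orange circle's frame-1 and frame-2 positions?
2.8

The orange circle moved from (18.2, 17.3) to (15.4, 16.9), a distance of √(2.8² + 0.4²) ≈ 2.8.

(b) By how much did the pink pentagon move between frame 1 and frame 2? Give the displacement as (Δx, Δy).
(2.3, -3.0)

The pink pentagon was at (11.5, 18.9) in frame 1 and (13.8, 15.9) in frame 2.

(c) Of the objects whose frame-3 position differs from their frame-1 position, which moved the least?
the orange square

(moved 1.6)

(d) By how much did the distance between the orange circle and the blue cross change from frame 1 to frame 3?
-1.9

Distance in frame 1: 4.6. Distance in frame 3: 2.7.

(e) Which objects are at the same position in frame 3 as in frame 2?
the blue cross, the green hexagon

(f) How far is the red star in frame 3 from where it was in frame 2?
3.1

The red star moved from (2.8, 3.3) to (4.7, 5.7), a distance of √(1.9² + 2.4²) ≈ 3.1.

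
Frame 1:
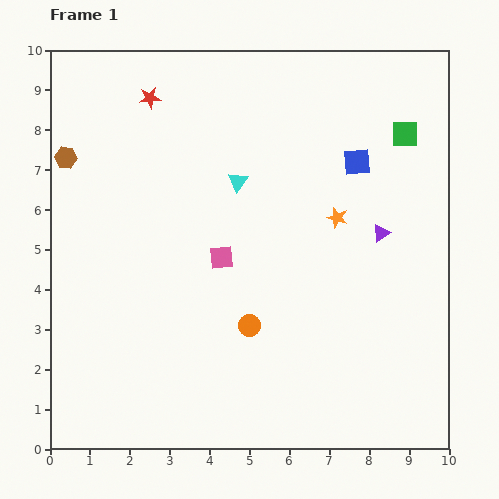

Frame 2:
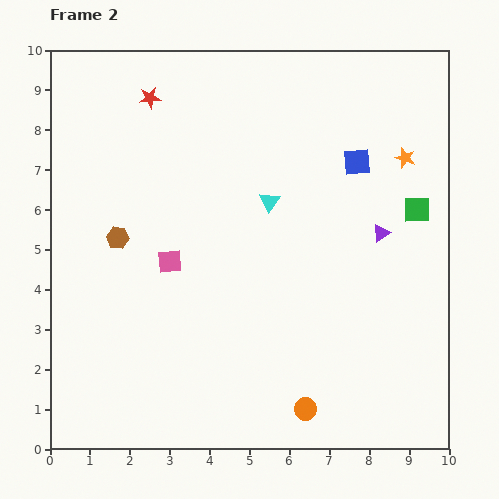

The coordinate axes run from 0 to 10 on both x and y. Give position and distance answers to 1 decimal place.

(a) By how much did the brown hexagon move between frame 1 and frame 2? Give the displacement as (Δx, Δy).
(1.3, -2.0)

The brown hexagon was at (0.4, 7.3) in frame 1 and (1.7, 5.3) in frame 2.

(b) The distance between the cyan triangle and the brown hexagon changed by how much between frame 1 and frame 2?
-0.4

Distance in frame 1: 4.3. Distance in frame 2: 3.9.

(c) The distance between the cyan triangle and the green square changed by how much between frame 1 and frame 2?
-0.7

Distance in frame 1: 4.4. Distance in frame 2: 3.7.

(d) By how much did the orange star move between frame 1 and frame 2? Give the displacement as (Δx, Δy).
(1.7, 1.5)

The orange star was at (7.2, 5.8) in frame 1 and (8.9, 7.3) in frame 2.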